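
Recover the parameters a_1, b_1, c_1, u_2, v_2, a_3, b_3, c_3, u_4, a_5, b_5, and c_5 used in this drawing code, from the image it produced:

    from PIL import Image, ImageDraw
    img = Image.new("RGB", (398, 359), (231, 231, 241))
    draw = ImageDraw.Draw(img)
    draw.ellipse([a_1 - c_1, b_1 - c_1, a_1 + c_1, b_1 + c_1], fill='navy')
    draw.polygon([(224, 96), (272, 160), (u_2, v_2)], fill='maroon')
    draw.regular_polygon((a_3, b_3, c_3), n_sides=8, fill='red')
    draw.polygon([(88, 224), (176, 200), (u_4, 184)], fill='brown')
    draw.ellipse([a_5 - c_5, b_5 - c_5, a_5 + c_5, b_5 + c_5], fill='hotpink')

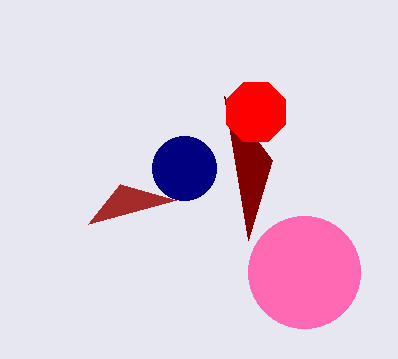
a_1 = 184; b_1 = 168; c_1 = 32; u_2 = 248; v_2 = 240; a_3 = 256; b_3 = 112; c_3 = 32; u_4 = 120; a_5 = 304; b_5 = 272; c_5 = 56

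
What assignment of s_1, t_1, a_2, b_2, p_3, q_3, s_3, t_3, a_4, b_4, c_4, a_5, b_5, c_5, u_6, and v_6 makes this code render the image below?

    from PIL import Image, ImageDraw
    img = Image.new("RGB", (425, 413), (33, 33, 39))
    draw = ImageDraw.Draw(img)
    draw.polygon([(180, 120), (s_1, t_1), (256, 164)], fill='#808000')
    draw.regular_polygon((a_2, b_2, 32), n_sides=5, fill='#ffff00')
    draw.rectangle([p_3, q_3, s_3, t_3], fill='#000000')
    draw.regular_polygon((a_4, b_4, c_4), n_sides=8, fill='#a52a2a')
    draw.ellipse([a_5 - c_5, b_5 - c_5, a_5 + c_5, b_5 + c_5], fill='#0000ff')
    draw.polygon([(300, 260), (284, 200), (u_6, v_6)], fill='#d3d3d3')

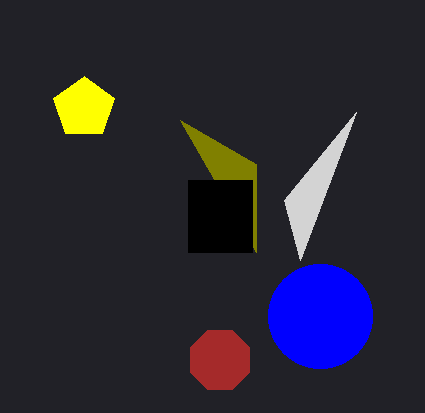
s_1 = 256, t_1 = 252, a_2 = 84, b_2 = 108, p_3 = 188, q_3 = 180, s_3 = 252, t_3 = 252, a_4 = 220, b_4 = 360, c_4 = 32, a_5 = 320, b_5 = 316, c_5 = 52, u_6 = 356, v_6 = 112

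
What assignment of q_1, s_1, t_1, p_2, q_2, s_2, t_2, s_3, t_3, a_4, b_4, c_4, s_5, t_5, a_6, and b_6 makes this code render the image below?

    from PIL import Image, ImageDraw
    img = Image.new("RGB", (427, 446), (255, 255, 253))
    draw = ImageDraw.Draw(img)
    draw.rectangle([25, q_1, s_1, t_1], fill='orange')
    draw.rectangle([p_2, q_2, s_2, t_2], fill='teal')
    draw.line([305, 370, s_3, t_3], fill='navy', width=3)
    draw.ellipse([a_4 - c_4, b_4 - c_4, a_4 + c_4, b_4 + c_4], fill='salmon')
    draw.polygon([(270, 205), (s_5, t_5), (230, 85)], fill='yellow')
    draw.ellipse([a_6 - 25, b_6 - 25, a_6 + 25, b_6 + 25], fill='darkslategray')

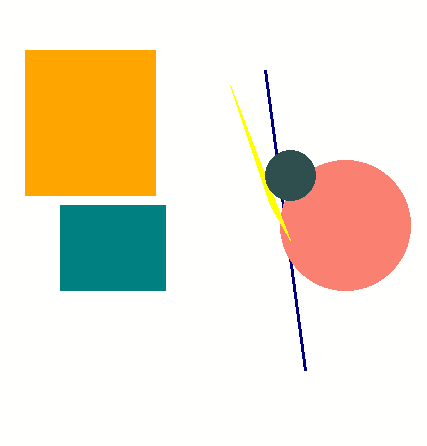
q_1 = 50
s_1 = 155
t_1 = 195
p_2 = 60
q_2 = 205
s_2 = 165
t_2 = 290
s_3 = 265
t_3 = 70
a_4 = 345
b_4 = 225
c_4 = 65
s_5 = 290
t_5 = 240
a_6 = 290
b_6 = 175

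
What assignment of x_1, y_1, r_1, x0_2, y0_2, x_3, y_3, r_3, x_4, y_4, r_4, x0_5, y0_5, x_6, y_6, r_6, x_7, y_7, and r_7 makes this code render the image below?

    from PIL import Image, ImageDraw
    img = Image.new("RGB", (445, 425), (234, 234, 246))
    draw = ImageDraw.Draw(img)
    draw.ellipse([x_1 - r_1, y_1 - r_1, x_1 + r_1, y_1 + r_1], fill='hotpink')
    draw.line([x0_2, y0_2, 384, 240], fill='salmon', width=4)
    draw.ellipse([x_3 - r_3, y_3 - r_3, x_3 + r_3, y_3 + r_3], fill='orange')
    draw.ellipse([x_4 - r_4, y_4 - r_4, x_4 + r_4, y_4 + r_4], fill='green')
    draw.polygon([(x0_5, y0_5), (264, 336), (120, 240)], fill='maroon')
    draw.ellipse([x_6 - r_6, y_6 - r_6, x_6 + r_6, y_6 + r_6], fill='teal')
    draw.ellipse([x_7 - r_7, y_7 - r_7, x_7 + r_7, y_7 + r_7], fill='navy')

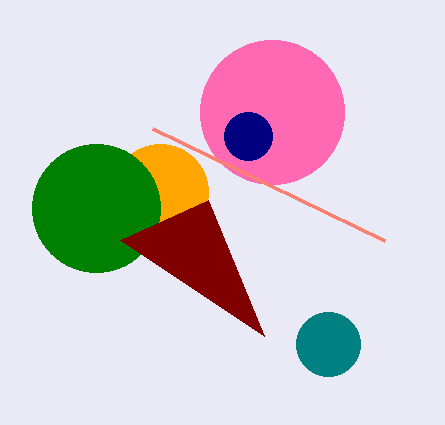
x_1 = 272
y_1 = 112
r_1 = 72
x0_2 = 152
y0_2 = 128
x_3 = 160
y_3 = 192
r_3 = 48
x_4 = 96
y_4 = 208
r_4 = 64
x0_5 = 208
y0_5 = 200
x_6 = 328
y_6 = 344
r_6 = 32
x_7 = 248
y_7 = 136
r_7 = 24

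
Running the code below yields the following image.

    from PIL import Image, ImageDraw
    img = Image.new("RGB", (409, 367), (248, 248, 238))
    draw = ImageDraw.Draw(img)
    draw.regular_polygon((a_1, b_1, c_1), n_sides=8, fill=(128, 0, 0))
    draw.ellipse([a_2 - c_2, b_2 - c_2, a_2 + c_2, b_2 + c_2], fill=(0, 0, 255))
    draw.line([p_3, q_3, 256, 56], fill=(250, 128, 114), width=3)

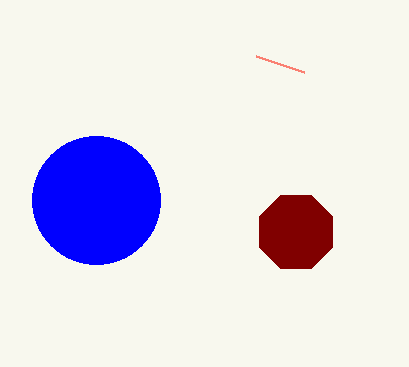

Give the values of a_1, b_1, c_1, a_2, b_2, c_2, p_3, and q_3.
a_1 = 296
b_1 = 232
c_1 = 40
a_2 = 96
b_2 = 200
c_2 = 64
p_3 = 304
q_3 = 72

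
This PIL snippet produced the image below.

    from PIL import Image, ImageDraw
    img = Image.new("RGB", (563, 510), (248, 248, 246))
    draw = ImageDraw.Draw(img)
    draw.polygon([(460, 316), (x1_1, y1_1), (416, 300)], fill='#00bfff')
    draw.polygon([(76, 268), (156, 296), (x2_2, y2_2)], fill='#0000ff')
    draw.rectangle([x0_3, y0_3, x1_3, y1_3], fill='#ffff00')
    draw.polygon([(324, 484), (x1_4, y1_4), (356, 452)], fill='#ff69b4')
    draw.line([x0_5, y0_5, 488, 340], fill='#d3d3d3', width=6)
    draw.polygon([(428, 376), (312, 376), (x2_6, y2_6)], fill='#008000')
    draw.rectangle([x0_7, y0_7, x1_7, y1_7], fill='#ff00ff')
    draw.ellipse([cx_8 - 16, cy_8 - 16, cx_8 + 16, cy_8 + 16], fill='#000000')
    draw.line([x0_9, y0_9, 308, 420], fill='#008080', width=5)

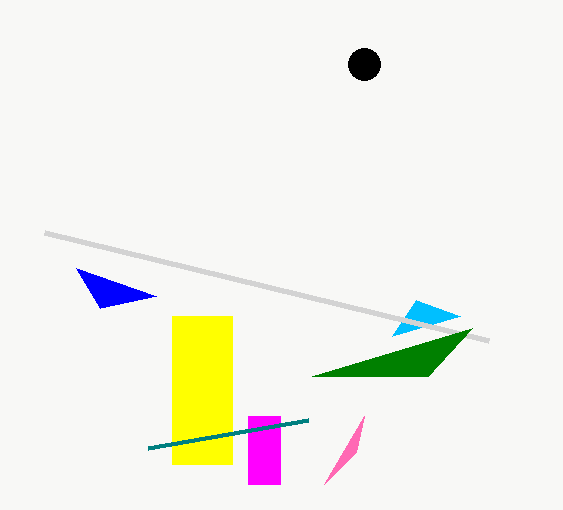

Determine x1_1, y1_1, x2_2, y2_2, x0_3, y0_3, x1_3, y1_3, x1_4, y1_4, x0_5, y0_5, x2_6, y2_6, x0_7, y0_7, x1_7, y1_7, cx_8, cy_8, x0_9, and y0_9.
x1_1 = 392
y1_1 = 336
x2_2 = 100
y2_2 = 308
x0_3 = 172
y0_3 = 316
x1_3 = 232
y1_3 = 464
x1_4 = 364
y1_4 = 416
x0_5 = 44
y0_5 = 232
x2_6 = 472
y2_6 = 328
x0_7 = 248
y0_7 = 416
x1_7 = 280
y1_7 = 484
cx_8 = 364
cy_8 = 64
x0_9 = 148
y0_9 = 448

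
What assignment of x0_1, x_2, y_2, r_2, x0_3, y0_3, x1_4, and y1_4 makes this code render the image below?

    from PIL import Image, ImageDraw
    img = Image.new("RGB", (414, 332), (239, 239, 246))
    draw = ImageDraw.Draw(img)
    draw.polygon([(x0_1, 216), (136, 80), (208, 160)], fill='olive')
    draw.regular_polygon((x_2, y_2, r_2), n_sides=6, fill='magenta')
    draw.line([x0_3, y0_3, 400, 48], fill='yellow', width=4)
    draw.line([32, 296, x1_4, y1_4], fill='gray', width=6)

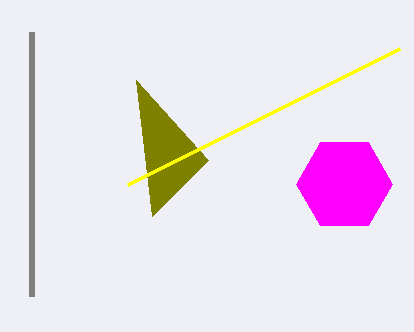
x0_1 = 152, x_2 = 344, y_2 = 184, r_2 = 48, x0_3 = 128, y0_3 = 184, x1_4 = 32, y1_4 = 32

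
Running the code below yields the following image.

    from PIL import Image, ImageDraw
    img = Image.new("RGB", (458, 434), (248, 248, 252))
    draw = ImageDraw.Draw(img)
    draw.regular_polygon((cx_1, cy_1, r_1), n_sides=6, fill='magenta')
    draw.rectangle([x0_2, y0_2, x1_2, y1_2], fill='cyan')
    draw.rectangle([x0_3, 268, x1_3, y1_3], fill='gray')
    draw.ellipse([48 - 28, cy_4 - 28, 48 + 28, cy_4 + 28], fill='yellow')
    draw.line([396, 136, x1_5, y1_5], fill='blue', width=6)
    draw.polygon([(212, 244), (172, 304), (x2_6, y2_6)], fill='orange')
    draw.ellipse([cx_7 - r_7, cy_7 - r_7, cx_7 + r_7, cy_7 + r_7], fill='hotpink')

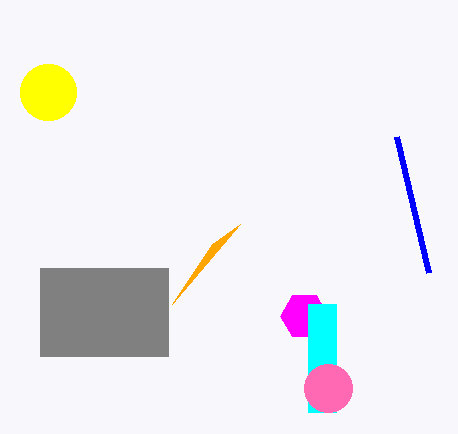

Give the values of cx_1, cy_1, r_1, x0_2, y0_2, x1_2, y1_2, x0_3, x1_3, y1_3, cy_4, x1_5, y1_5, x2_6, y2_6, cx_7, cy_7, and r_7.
cx_1 = 304
cy_1 = 316
r_1 = 24
x0_2 = 308
y0_2 = 304
x1_2 = 336
y1_2 = 412
x0_3 = 40
x1_3 = 168
y1_3 = 356
cy_4 = 92
x1_5 = 428
y1_5 = 272
x2_6 = 240
y2_6 = 224
cx_7 = 328
cy_7 = 388
r_7 = 24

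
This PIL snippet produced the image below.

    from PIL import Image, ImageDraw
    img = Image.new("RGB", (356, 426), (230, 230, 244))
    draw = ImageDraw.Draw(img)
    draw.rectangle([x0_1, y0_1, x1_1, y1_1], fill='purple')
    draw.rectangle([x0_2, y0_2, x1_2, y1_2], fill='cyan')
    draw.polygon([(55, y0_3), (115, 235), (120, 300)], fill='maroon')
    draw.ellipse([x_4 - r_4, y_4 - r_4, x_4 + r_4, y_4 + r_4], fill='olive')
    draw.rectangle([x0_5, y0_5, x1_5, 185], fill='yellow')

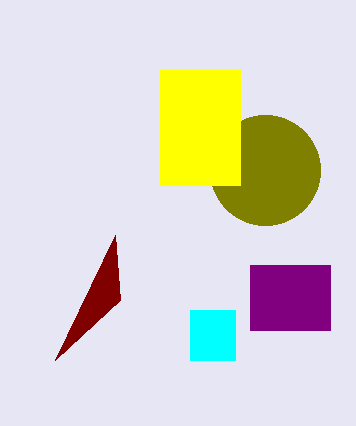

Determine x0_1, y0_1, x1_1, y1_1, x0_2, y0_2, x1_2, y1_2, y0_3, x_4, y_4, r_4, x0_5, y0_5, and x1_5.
x0_1 = 250; y0_1 = 265; x1_1 = 330; y1_1 = 330; x0_2 = 190; y0_2 = 310; x1_2 = 235; y1_2 = 360; y0_3 = 360; x_4 = 265; y_4 = 170; r_4 = 55; x0_5 = 160; y0_5 = 70; x1_5 = 240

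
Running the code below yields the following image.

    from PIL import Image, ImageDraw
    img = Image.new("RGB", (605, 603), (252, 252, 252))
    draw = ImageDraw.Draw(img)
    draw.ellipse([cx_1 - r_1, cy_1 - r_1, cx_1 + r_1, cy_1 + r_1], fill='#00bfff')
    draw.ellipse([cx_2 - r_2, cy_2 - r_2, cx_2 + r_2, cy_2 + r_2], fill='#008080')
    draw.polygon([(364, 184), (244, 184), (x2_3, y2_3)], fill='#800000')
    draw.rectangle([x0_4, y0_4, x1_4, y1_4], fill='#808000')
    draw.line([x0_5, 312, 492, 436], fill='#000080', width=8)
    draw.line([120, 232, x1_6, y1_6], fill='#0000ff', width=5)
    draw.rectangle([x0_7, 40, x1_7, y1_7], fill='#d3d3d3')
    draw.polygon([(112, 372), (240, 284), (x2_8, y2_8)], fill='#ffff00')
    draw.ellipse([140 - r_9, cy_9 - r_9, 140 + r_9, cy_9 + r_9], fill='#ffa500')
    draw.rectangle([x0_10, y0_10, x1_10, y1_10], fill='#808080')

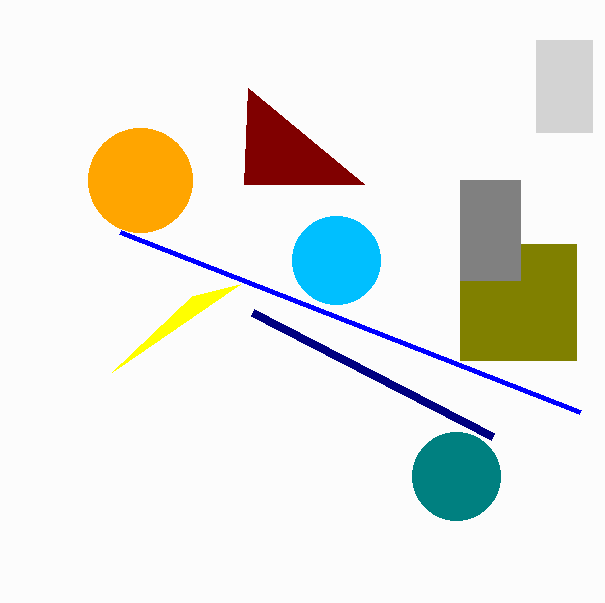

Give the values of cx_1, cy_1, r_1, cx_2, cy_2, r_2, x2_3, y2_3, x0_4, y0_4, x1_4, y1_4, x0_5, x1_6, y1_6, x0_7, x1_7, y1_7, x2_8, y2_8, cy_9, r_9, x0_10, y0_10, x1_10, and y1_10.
cx_1 = 336; cy_1 = 260; r_1 = 44; cx_2 = 456; cy_2 = 476; r_2 = 44; x2_3 = 248; y2_3 = 88; x0_4 = 460; y0_4 = 244; x1_4 = 576; y1_4 = 360; x0_5 = 252; x1_6 = 580; y1_6 = 412; x0_7 = 536; x1_7 = 592; y1_7 = 132; x2_8 = 192; y2_8 = 296; cy_9 = 180; r_9 = 52; x0_10 = 460; y0_10 = 180; x1_10 = 520; y1_10 = 280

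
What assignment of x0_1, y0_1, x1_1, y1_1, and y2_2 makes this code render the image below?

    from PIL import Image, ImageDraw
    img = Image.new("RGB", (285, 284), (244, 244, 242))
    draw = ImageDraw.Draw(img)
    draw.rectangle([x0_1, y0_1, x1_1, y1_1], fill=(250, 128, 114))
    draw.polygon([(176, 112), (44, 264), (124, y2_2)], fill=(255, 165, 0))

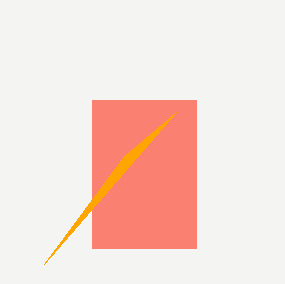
x0_1 = 92; y0_1 = 100; x1_1 = 196; y1_1 = 248; y2_2 = 156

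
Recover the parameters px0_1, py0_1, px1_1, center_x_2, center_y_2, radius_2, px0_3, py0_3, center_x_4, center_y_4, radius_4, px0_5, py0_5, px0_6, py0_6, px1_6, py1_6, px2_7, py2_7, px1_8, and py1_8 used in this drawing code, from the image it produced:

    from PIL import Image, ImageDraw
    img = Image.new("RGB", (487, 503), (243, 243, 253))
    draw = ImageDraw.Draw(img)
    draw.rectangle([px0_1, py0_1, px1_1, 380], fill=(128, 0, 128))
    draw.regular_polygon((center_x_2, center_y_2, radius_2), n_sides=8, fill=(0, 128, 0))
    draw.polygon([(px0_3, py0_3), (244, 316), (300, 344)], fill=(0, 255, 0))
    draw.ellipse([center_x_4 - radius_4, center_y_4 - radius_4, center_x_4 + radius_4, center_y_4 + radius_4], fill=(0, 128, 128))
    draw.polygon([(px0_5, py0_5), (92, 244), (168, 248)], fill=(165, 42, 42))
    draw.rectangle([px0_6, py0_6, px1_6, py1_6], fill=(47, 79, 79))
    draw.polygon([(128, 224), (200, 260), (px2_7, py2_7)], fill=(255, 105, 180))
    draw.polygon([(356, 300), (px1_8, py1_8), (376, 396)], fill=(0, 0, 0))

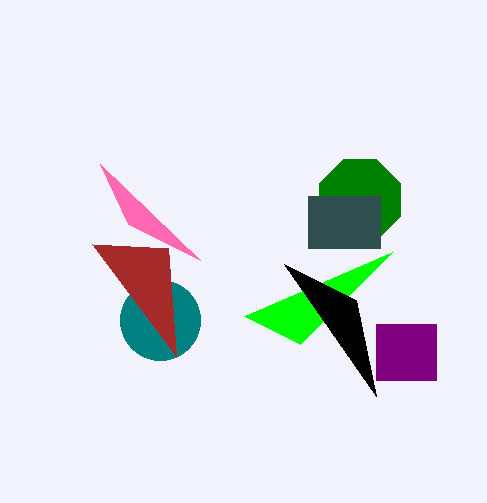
px0_1 = 376
py0_1 = 324
px1_1 = 436
center_x_2 = 360
center_y_2 = 200
radius_2 = 44
px0_3 = 392
py0_3 = 252
center_x_4 = 160
center_y_4 = 320
radius_4 = 40
px0_5 = 176
py0_5 = 356
px0_6 = 308
py0_6 = 196
px1_6 = 380
py1_6 = 248
px2_7 = 100
py2_7 = 164
px1_8 = 284
py1_8 = 264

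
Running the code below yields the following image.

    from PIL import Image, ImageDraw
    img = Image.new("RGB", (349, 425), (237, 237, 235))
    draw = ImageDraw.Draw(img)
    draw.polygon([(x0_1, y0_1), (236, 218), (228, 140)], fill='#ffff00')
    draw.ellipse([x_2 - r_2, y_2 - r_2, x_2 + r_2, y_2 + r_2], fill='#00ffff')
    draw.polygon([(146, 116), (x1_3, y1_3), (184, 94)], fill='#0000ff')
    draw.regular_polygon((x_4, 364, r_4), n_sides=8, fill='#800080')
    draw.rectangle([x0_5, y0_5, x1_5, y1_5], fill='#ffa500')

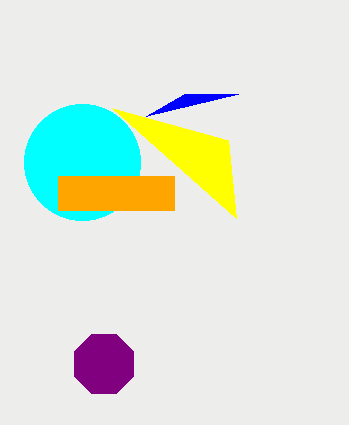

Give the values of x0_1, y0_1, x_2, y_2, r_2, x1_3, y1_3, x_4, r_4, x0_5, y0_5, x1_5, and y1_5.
x0_1 = 112; y0_1 = 108; x_2 = 82; y_2 = 162; r_2 = 58; x1_3 = 238; y1_3 = 94; x_4 = 104; r_4 = 32; x0_5 = 58; y0_5 = 176; x1_5 = 174; y1_5 = 210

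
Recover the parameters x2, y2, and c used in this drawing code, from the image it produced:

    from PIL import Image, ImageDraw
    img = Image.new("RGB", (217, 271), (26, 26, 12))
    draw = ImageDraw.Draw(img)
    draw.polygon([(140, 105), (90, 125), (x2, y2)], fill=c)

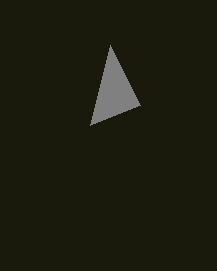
x2 = 110, y2 = 45, c = 'gray'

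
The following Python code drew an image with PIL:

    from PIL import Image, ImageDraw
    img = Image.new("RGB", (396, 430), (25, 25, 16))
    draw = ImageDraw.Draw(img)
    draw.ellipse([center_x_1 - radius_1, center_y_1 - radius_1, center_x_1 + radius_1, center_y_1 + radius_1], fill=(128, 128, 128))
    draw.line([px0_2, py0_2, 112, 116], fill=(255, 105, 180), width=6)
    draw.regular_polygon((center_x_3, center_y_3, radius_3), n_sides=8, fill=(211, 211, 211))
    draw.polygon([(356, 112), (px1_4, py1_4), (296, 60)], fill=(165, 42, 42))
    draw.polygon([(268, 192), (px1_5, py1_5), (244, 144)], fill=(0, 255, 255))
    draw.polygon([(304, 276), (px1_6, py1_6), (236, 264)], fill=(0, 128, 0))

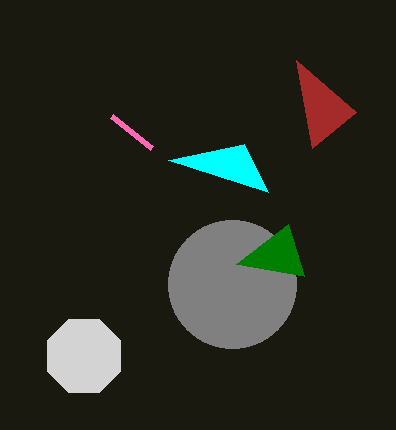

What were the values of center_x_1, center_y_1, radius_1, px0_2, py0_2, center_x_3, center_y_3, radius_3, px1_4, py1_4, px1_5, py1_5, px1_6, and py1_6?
center_x_1 = 232, center_y_1 = 284, radius_1 = 64, px0_2 = 152, py0_2 = 148, center_x_3 = 84, center_y_3 = 356, radius_3 = 40, px1_4 = 312, py1_4 = 148, px1_5 = 168, py1_5 = 160, px1_6 = 288, py1_6 = 224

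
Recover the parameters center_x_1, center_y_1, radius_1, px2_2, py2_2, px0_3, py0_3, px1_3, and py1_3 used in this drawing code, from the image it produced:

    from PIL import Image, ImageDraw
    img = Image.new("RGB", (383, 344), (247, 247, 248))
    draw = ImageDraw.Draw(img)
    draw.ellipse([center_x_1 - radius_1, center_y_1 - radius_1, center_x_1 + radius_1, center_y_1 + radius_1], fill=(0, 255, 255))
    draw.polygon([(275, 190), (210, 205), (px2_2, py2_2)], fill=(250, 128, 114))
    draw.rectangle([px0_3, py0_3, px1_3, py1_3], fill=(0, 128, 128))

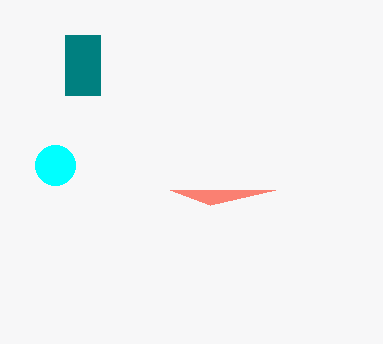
center_x_1 = 55, center_y_1 = 165, radius_1 = 20, px2_2 = 170, py2_2 = 190, px0_3 = 65, py0_3 = 35, px1_3 = 100, py1_3 = 95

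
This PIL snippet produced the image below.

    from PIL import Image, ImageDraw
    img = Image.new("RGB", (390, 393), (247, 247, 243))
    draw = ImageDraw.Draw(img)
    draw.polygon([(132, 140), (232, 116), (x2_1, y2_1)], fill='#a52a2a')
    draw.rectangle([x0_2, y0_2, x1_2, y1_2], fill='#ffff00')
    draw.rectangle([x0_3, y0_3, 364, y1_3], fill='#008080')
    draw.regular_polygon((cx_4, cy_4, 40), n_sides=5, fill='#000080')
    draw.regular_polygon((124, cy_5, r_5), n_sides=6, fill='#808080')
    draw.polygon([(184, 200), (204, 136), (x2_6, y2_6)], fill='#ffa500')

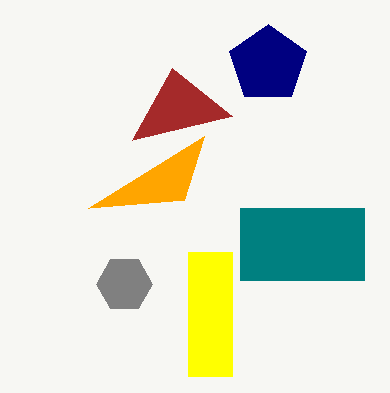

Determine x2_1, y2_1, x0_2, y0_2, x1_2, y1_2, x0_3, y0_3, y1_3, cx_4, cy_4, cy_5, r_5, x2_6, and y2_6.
x2_1 = 172; y2_1 = 68; x0_2 = 188; y0_2 = 252; x1_2 = 232; y1_2 = 376; x0_3 = 240; y0_3 = 208; y1_3 = 280; cx_4 = 268; cy_4 = 64; cy_5 = 284; r_5 = 28; x2_6 = 88; y2_6 = 208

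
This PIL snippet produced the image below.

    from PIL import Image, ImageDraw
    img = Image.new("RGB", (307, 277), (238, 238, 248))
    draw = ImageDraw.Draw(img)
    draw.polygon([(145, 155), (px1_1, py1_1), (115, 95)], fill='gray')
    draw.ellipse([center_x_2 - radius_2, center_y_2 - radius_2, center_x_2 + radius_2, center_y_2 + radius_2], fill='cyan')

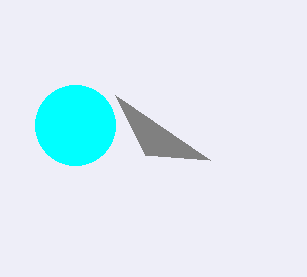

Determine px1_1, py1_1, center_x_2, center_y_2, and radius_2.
px1_1 = 210; py1_1 = 160; center_x_2 = 75; center_y_2 = 125; radius_2 = 40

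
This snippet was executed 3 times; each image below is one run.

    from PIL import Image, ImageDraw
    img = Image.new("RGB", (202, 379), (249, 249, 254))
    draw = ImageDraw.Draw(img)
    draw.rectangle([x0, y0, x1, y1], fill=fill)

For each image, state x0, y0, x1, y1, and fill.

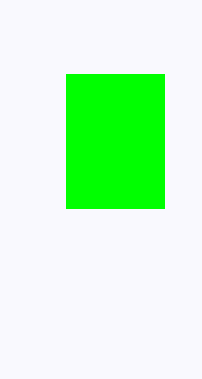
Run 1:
x0 = 66; y0 = 74; x1 = 164; y1 = 208; fill = 'lime'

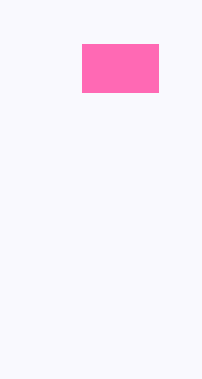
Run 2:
x0 = 82; y0 = 44; x1 = 158; y1 = 92; fill = 'hotpink'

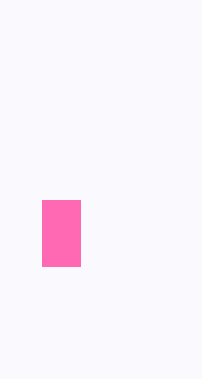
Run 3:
x0 = 42, y0 = 200, x1 = 80, y1 = 266, fill = 'hotpink'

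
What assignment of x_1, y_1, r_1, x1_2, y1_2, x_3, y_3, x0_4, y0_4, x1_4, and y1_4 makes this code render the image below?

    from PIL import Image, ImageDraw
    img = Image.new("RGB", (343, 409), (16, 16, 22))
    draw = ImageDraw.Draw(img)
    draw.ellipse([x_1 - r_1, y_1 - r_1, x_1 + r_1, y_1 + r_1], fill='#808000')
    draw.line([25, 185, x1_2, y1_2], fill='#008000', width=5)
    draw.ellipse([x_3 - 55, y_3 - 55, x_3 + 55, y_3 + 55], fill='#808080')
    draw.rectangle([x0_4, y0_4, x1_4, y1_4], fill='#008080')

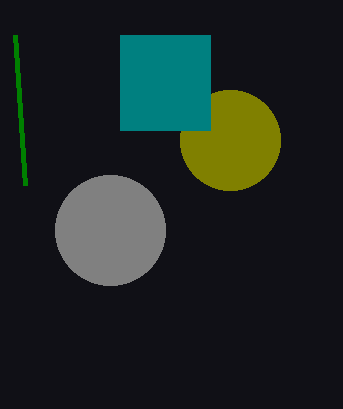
x_1 = 230, y_1 = 140, r_1 = 50, x1_2 = 15, y1_2 = 35, x_3 = 110, y_3 = 230, x0_4 = 120, y0_4 = 35, x1_4 = 210, y1_4 = 130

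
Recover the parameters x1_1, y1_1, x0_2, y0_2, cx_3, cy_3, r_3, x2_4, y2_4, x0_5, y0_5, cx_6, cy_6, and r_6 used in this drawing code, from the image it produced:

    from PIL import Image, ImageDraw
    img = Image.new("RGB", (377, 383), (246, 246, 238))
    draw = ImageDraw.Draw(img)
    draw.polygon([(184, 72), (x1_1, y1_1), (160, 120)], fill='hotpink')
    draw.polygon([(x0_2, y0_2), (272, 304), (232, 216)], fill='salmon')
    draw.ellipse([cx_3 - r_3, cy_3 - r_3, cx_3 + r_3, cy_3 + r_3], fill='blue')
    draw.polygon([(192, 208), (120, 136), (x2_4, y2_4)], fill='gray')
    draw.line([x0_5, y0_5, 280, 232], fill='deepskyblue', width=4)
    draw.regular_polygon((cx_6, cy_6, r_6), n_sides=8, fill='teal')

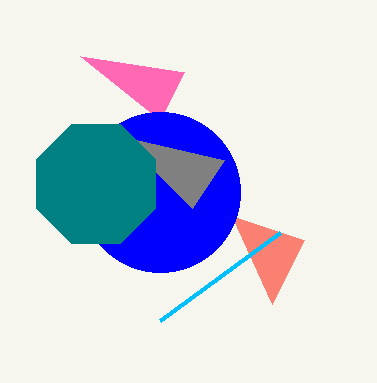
x1_1 = 80, y1_1 = 56, x0_2 = 304, y0_2 = 240, cx_3 = 160, cy_3 = 192, r_3 = 80, x2_4 = 224, y2_4 = 160, x0_5 = 160, y0_5 = 320, cx_6 = 96, cy_6 = 184, r_6 = 64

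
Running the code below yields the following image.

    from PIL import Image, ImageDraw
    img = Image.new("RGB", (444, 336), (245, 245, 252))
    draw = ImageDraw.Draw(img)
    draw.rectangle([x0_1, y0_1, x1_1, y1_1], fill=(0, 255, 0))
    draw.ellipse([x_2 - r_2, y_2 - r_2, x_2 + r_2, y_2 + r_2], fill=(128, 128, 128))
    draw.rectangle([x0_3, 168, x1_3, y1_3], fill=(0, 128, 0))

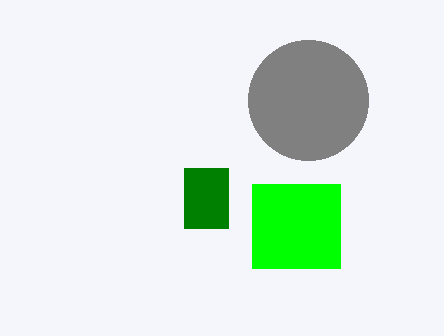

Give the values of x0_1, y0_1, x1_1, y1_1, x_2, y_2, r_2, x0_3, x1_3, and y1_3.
x0_1 = 252
y0_1 = 184
x1_1 = 340
y1_1 = 268
x_2 = 308
y_2 = 100
r_2 = 60
x0_3 = 184
x1_3 = 228
y1_3 = 228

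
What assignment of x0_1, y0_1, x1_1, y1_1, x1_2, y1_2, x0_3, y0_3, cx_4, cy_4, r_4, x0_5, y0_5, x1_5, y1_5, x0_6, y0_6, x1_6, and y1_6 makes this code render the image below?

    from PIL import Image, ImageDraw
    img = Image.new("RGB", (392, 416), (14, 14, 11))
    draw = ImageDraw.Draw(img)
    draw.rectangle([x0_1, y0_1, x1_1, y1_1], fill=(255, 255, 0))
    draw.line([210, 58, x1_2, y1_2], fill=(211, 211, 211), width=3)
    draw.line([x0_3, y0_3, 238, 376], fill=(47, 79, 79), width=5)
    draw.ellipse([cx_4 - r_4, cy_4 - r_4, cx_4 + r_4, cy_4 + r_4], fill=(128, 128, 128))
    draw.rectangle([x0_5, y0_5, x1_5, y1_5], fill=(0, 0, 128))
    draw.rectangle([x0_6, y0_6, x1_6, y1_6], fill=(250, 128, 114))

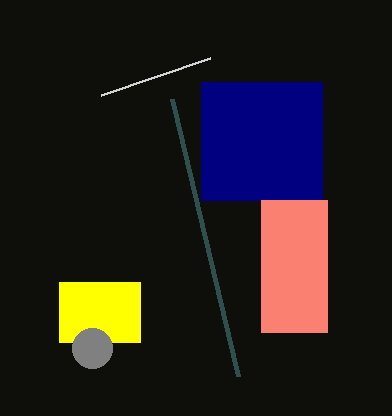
x0_1 = 59; y0_1 = 282; x1_1 = 140; y1_1 = 342; x1_2 = 101; y1_2 = 95; x0_3 = 172; y0_3 = 99; cx_4 = 92; cy_4 = 348; r_4 = 20; x0_5 = 201; y0_5 = 82; x1_5 = 322; y1_5 = 200; x0_6 = 261; y0_6 = 200; x1_6 = 327; y1_6 = 332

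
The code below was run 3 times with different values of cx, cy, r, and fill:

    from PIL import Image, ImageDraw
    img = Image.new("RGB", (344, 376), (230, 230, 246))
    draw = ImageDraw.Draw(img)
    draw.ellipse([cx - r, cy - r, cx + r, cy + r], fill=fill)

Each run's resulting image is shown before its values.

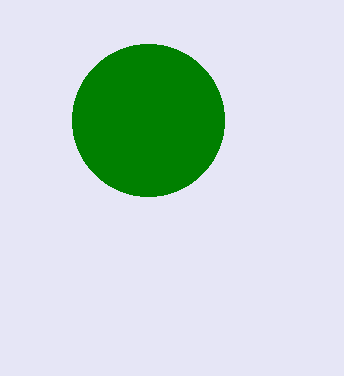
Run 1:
cx = 148
cy = 120
r = 76
fill = 'green'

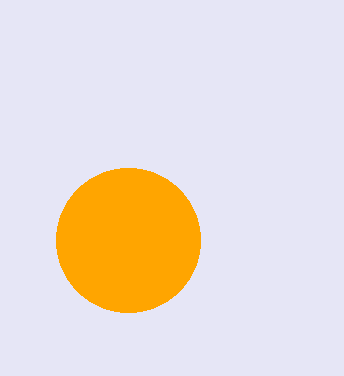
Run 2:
cx = 128; cy = 240; r = 72; fill = 'orange'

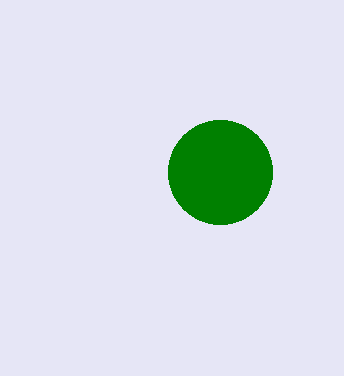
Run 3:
cx = 220
cy = 172
r = 52
fill = 'green'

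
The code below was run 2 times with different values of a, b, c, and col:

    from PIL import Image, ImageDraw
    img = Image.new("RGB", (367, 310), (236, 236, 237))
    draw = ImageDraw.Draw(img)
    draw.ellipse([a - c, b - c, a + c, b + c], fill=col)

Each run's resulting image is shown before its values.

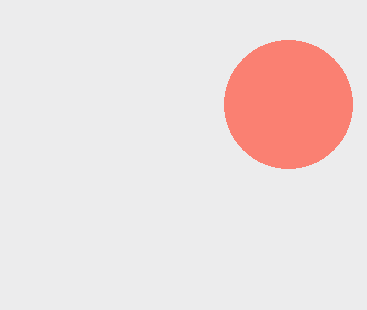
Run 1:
a = 288; b = 104; c = 64; col = 'salmon'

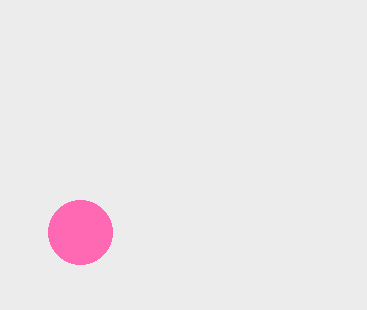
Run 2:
a = 80, b = 232, c = 32, col = 'hotpink'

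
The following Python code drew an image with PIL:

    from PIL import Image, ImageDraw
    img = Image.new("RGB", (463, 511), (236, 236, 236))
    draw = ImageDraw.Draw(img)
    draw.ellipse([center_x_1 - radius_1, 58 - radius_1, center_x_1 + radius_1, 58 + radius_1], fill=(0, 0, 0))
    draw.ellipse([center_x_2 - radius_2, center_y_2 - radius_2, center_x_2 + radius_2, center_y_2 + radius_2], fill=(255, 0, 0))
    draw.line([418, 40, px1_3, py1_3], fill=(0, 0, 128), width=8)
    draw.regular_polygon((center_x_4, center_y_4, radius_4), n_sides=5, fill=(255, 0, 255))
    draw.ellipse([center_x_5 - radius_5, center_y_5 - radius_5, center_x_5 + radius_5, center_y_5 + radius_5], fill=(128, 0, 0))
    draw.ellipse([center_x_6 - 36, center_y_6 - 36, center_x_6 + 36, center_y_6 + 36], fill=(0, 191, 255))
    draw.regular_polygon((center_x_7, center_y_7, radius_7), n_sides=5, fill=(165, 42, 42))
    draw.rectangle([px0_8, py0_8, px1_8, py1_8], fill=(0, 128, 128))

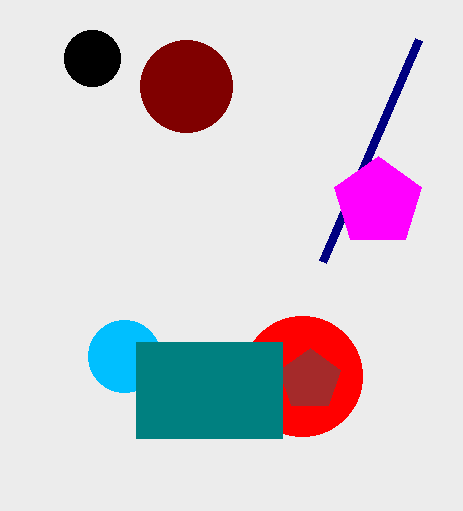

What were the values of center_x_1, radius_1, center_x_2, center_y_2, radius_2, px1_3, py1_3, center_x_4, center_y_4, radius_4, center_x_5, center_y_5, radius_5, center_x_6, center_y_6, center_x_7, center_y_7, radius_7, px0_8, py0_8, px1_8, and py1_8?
center_x_1 = 92, radius_1 = 28, center_x_2 = 302, center_y_2 = 376, radius_2 = 60, px1_3 = 322, py1_3 = 262, center_x_4 = 378, center_y_4 = 202, radius_4 = 46, center_x_5 = 186, center_y_5 = 86, radius_5 = 46, center_x_6 = 124, center_y_6 = 356, center_x_7 = 310, center_y_7 = 380, radius_7 = 32, px0_8 = 136, py0_8 = 342, px1_8 = 282, py1_8 = 438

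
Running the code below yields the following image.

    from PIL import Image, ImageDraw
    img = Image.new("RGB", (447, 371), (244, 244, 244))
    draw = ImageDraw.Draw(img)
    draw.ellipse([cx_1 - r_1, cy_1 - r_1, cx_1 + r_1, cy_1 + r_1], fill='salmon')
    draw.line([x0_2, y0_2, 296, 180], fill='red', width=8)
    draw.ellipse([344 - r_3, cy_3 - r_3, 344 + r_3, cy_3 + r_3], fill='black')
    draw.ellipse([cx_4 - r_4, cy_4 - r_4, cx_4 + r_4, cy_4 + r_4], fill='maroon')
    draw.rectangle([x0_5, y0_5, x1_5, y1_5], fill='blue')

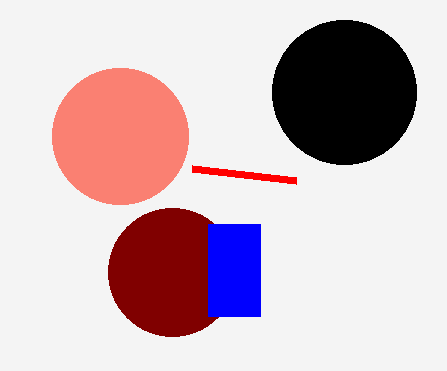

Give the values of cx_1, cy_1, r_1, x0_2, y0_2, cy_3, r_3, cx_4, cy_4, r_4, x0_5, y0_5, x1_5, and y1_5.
cx_1 = 120
cy_1 = 136
r_1 = 68
x0_2 = 192
y0_2 = 168
cy_3 = 92
r_3 = 72
cx_4 = 172
cy_4 = 272
r_4 = 64
x0_5 = 208
y0_5 = 224
x1_5 = 260
y1_5 = 316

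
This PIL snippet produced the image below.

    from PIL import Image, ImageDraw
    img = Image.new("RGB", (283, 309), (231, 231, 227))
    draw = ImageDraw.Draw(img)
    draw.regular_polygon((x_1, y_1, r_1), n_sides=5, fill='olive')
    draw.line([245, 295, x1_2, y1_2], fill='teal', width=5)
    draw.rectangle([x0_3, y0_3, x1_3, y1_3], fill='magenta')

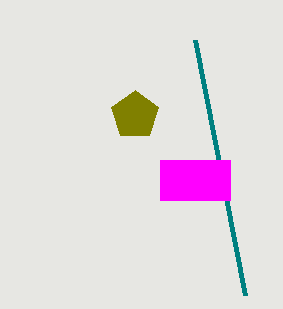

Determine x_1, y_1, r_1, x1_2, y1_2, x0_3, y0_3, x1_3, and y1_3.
x_1 = 135, y_1 = 115, r_1 = 25, x1_2 = 195, y1_2 = 40, x0_3 = 160, y0_3 = 160, x1_3 = 230, y1_3 = 200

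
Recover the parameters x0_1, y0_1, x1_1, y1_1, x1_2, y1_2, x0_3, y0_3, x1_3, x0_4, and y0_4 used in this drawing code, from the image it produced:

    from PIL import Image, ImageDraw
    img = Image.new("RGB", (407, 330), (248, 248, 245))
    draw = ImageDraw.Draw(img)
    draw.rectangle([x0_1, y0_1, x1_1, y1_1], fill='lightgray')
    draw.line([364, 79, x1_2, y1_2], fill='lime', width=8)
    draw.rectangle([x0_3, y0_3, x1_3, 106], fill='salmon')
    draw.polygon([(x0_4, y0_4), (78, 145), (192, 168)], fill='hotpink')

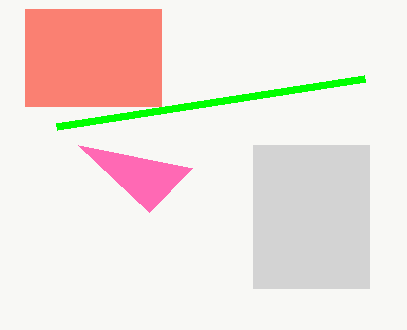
x0_1 = 253
y0_1 = 145
x1_1 = 369
y1_1 = 288
x1_2 = 56
y1_2 = 127
x0_3 = 25
y0_3 = 9
x1_3 = 161
x0_4 = 149
y0_4 = 212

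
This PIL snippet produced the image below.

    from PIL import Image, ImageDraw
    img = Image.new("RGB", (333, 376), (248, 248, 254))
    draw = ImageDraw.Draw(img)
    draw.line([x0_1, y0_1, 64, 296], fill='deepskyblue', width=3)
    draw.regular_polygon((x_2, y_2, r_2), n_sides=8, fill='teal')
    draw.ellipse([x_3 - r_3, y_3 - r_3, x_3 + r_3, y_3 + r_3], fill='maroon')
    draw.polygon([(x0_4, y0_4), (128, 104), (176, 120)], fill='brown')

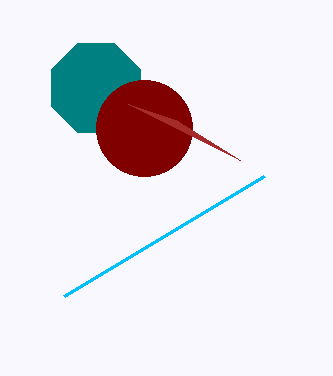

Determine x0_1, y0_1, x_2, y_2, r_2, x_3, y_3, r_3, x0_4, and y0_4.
x0_1 = 264; y0_1 = 176; x_2 = 96; y_2 = 88; r_2 = 48; x_3 = 144; y_3 = 128; r_3 = 48; x0_4 = 240; y0_4 = 160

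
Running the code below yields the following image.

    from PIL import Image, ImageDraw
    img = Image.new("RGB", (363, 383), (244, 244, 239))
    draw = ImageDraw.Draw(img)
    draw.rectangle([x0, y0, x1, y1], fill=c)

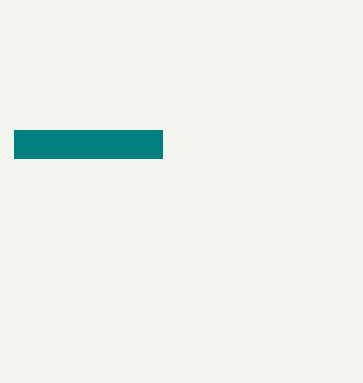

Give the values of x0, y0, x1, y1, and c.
x0 = 14, y0 = 130, x1 = 162, y1 = 158, c = 'teal'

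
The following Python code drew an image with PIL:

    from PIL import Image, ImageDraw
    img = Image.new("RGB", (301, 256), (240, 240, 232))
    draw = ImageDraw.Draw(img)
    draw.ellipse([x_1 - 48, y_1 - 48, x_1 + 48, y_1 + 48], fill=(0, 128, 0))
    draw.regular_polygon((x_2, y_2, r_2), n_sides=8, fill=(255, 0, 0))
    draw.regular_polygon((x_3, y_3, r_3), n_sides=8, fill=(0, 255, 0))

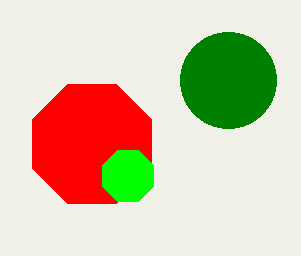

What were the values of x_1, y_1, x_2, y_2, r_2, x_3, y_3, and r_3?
x_1 = 228, y_1 = 80, x_2 = 92, y_2 = 144, r_2 = 64, x_3 = 128, y_3 = 176, r_3 = 28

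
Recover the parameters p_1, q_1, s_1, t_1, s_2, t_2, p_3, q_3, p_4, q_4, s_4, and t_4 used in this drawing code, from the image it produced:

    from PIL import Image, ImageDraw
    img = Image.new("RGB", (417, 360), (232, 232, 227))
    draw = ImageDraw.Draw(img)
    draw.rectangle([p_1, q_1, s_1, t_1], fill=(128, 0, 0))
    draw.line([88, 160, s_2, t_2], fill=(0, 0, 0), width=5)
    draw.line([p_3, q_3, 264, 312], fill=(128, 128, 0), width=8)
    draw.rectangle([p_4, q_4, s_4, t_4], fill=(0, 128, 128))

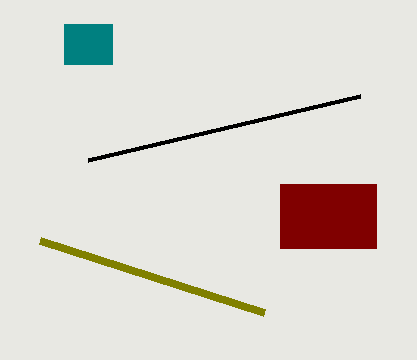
p_1 = 280
q_1 = 184
s_1 = 376
t_1 = 248
s_2 = 360
t_2 = 96
p_3 = 40
q_3 = 240
p_4 = 64
q_4 = 24
s_4 = 112
t_4 = 64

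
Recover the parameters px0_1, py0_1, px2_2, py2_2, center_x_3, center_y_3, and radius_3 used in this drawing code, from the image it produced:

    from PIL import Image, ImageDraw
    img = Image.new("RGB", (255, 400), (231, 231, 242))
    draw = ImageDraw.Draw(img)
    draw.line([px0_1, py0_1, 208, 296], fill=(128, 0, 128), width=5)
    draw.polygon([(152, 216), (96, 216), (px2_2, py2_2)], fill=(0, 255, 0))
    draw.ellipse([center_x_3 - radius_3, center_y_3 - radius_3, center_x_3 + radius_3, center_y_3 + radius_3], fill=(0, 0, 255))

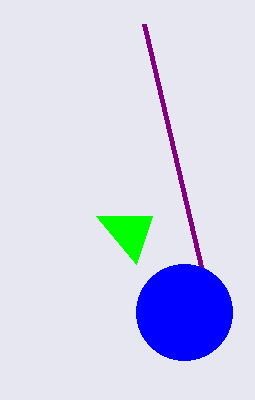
px0_1 = 144, py0_1 = 24, px2_2 = 136, py2_2 = 264, center_x_3 = 184, center_y_3 = 312, radius_3 = 48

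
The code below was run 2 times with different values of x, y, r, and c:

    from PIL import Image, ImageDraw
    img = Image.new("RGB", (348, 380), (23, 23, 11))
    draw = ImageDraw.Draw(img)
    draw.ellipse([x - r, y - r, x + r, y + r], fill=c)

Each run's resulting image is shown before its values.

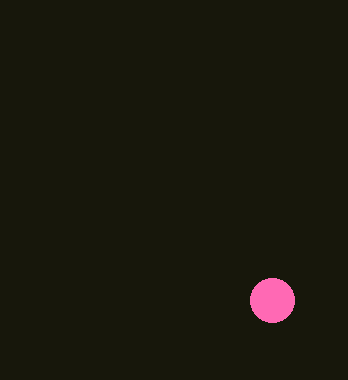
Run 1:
x = 272, y = 300, r = 22, c = 'hotpink'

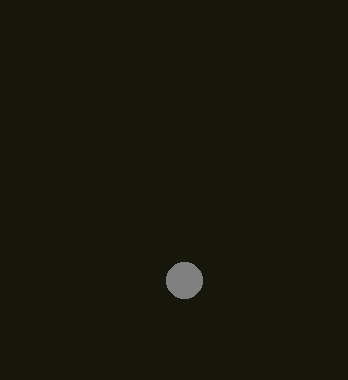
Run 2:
x = 184; y = 280; r = 18; c = 'gray'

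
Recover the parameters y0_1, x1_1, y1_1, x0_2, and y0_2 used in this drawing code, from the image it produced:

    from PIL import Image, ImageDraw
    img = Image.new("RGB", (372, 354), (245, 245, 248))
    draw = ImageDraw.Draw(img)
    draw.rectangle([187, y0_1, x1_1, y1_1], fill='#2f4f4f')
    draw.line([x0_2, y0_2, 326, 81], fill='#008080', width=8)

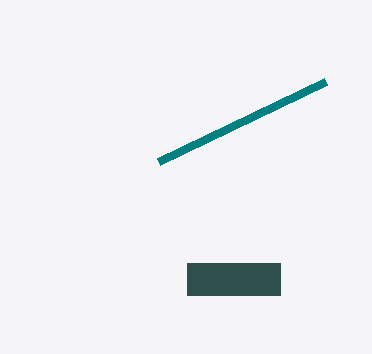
y0_1 = 263; x1_1 = 280; y1_1 = 295; x0_2 = 159; y0_2 = 161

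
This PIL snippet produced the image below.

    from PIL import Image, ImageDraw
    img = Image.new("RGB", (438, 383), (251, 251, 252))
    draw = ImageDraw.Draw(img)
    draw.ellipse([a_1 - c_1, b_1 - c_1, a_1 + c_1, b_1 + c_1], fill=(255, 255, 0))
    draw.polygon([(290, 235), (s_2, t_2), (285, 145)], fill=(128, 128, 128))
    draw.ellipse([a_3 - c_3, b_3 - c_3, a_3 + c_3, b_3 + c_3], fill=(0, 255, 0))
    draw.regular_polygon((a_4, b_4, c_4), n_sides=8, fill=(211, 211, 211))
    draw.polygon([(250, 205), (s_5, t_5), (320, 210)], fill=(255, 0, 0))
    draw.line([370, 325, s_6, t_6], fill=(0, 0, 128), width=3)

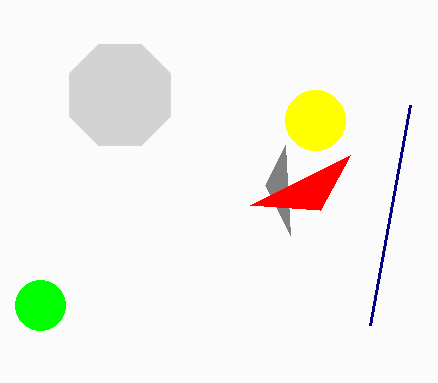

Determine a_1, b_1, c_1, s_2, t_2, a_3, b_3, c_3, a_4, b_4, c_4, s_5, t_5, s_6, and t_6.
a_1 = 315
b_1 = 120
c_1 = 30
s_2 = 265
t_2 = 185
a_3 = 40
b_3 = 305
c_3 = 25
a_4 = 120
b_4 = 95
c_4 = 55
s_5 = 350
t_5 = 155
s_6 = 410
t_6 = 105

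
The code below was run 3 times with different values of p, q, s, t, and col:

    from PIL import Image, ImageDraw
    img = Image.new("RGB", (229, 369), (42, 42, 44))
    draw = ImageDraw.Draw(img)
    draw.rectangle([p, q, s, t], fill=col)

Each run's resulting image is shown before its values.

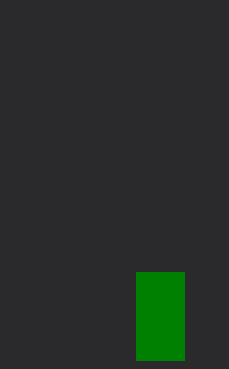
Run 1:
p = 136; q = 272; s = 184; t = 360; col = 'green'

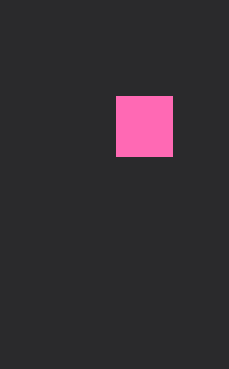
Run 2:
p = 116; q = 96; s = 172; t = 156; col = 'hotpink'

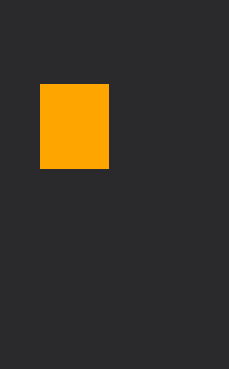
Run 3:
p = 40
q = 84
s = 108
t = 168
col = 'orange'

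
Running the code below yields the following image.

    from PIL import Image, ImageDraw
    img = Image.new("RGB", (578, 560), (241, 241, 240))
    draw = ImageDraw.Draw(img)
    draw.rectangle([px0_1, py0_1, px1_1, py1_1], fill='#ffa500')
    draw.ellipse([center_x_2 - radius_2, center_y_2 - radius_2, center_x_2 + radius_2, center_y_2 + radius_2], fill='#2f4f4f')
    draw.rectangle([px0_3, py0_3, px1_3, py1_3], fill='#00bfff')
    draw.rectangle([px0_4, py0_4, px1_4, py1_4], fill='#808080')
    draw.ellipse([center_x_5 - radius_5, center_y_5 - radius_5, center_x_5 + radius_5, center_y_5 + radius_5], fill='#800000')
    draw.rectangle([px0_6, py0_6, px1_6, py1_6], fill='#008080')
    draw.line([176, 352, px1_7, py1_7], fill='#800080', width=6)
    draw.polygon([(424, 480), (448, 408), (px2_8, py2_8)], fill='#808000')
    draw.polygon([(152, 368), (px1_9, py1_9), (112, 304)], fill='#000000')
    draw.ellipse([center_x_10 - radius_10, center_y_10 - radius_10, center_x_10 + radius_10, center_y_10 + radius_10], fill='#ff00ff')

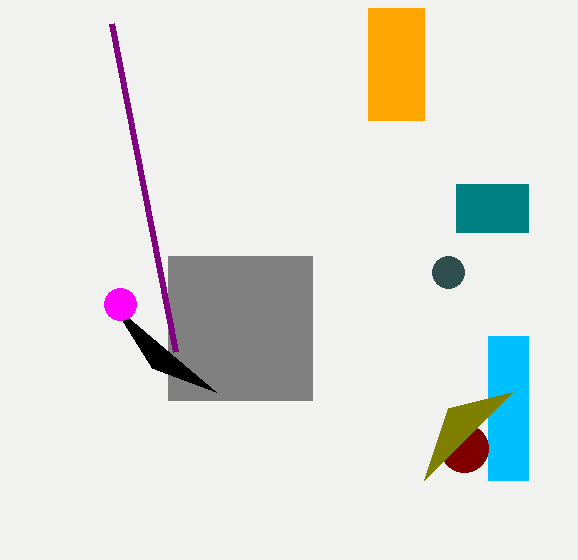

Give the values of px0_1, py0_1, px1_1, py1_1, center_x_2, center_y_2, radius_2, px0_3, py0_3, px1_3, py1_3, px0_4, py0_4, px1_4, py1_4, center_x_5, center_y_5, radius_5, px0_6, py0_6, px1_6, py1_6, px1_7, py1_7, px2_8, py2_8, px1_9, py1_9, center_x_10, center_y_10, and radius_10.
px0_1 = 368
py0_1 = 8
px1_1 = 424
py1_1 = 120
center_x_2 = 448
center_y_2 = 272
radius_2 = 16
px0_3 = 488
py0_3 = 336
px1_3 = 528
py1_3 = 480
px0_4 = 168
py0_4 = 256
px1_4 = 312
py1_4 = 400
center_x_5 = 464
center_y_5 = 448
radius_5 = 24
px0_6 = 456
py0_6 = 184
px1_6 = 528
py1_6 = 232
px1_7 = 112
py1_7 = 24
px2_8 = 512
py2_8 = 392
px1_9 = 216
py1_9 = 392
center_x_10 = 120
center_y_10 = 304
radius_10 = 16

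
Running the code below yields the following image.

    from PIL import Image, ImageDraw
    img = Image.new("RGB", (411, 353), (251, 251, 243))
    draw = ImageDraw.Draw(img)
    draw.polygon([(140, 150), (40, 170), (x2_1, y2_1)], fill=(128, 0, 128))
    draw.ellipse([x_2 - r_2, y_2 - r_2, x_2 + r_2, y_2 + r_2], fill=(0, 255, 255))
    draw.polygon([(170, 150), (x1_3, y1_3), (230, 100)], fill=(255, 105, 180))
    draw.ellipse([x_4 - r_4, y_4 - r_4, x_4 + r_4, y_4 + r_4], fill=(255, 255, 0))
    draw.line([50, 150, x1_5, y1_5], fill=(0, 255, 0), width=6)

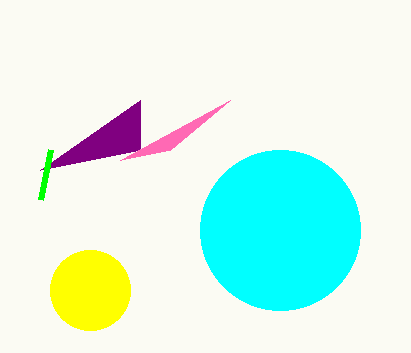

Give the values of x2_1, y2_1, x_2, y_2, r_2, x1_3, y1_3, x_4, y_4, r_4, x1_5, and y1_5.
x2_1 = 140
y2_1 = 100
x_2 = 280
y_2 = 230
r_2 = 80
x1_3 = 120
y1_3 = 160
x_4 = 90
y_4 = 290
r_4 = 40
x1_5 = 40
y1_5 = 200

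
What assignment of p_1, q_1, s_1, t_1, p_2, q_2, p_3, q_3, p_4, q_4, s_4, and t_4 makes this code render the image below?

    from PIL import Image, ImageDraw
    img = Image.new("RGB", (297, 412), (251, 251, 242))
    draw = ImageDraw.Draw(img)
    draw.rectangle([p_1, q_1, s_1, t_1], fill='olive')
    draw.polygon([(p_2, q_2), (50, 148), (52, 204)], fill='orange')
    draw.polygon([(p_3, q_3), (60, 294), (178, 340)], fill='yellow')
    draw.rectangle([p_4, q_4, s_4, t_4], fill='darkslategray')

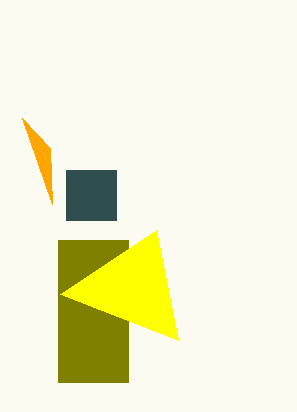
p_1 = 58, q_1 = 240, s_1 = 128, t_1 = 382, p_2 = 22, q_2 = 118, p_3 = 156, q_3 = 230, p_4 = 66, q_4 = 170, s_4 = 116, t_4 = 220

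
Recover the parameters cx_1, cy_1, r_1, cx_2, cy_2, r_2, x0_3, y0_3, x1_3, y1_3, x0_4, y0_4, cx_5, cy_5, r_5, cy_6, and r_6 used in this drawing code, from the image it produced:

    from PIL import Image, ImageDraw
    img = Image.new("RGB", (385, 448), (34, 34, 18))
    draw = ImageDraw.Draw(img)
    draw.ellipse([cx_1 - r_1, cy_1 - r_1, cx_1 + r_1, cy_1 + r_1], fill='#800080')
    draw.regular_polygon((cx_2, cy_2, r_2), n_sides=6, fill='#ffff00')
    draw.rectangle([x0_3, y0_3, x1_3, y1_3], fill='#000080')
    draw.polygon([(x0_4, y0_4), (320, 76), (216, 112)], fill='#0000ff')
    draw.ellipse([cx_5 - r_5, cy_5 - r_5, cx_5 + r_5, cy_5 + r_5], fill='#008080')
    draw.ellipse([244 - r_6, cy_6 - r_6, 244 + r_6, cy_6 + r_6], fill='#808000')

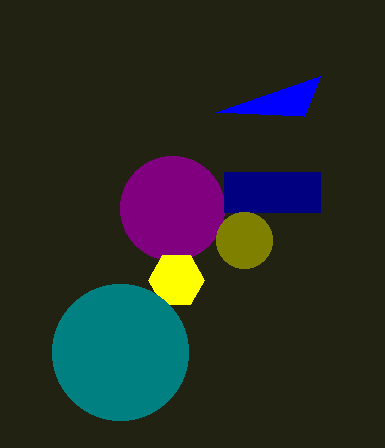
cx_1 = 172
cy_1 = 208
r_1 = 52
cx_2 = 176
cy_2 = 280
r_2 = 28
x0_3 = 224
y0_3 = 172
x1_3 = 320
y1_3 = 212
x0_4 = 304
y0_4 = 116
cx_5 = 120
cy_5 = 352
r_5 = 68
cy_6 = 240
r_6 = 28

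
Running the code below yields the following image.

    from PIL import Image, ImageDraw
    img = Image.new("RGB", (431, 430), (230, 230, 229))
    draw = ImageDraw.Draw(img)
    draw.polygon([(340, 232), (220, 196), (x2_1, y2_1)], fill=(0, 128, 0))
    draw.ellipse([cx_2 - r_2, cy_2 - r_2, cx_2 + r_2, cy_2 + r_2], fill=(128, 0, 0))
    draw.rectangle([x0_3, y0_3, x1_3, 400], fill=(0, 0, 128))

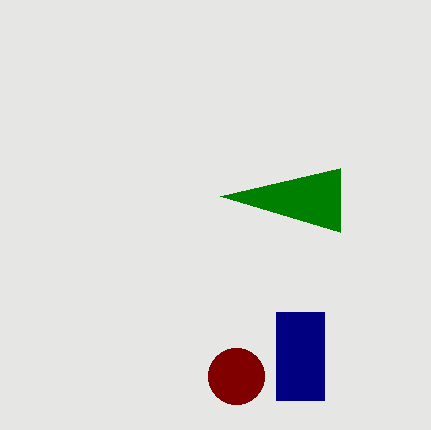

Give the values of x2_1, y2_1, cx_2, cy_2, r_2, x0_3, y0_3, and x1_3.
x2_1 = 340
y2_1 = 168
cx_2 = 236
cy_2 = 376
r_2 = 28
x0_3 = 276
y0_3 = 312
x1_3 = 324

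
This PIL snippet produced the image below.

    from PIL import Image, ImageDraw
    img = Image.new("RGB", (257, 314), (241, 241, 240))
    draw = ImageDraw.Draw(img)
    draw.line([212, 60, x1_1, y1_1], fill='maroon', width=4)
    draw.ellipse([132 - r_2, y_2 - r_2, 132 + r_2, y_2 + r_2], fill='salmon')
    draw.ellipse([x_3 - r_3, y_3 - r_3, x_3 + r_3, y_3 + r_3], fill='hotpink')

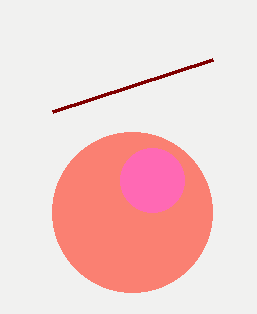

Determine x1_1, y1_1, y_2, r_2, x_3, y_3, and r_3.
x1_1 = 52, y1_1 = 112, y_2 = 212, r_2 = 80, x_3 = 152, y_3 = 180, r_3 = 32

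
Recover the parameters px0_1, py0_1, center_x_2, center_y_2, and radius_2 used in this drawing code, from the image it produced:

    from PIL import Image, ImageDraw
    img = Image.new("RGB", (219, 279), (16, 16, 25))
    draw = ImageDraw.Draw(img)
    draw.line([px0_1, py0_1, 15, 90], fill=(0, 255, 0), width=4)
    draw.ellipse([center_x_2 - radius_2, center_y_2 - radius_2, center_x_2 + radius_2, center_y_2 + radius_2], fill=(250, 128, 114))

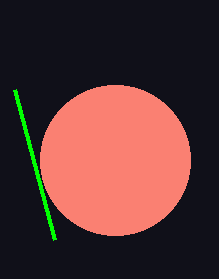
px0_1 = 55; py0_1 = 240; center_x_2 = 115; center_y_2 = 160; radius_2 = 75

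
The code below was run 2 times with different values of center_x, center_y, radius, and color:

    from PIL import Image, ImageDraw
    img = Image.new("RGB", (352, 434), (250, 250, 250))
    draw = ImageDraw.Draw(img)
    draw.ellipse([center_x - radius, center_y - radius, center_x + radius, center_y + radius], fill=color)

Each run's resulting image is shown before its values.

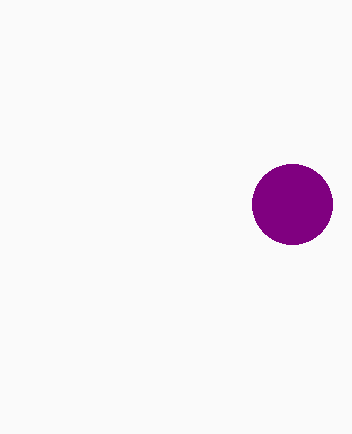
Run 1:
center_x = 292; center_y = 204; radius = 40; color = 'purple'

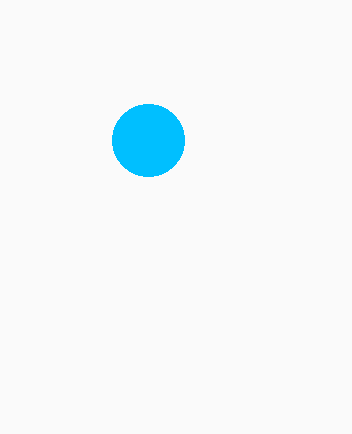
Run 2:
center_x = 148
center_y = 140
radius = 36
color = 'deepskyblue'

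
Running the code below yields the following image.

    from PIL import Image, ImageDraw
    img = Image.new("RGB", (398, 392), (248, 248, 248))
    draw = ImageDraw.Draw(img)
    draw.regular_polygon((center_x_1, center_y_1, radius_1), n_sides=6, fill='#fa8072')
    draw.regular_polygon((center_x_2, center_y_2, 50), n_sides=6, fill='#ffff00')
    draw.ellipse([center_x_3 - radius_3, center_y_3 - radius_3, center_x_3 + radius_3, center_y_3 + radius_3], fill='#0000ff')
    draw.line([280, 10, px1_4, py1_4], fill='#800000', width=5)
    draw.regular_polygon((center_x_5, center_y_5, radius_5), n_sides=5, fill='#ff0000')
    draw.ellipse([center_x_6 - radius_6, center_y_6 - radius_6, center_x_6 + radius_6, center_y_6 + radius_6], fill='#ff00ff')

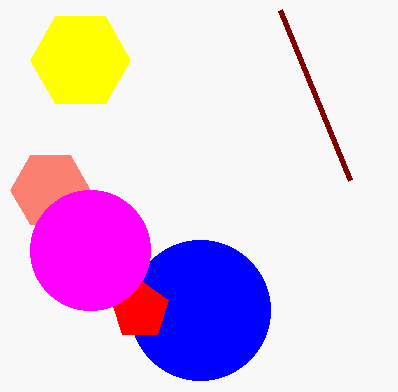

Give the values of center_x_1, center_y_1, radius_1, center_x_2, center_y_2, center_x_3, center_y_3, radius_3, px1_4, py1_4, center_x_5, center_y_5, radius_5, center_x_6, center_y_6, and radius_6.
center_x_1 = 50, center_y_1 = 190, radius_1 = 40, center_x_2 = 80, center_y_2 = 60, center_x_3 = 200, center_y_3 = 310, radius_3 = 70, px1_4 = 350, py1_4 = 180, center_x_5 = 140, center_y_5 = 310, radius_5 = 30, center_x_6 = 90, center_y_6 = 250, radius_6 = 60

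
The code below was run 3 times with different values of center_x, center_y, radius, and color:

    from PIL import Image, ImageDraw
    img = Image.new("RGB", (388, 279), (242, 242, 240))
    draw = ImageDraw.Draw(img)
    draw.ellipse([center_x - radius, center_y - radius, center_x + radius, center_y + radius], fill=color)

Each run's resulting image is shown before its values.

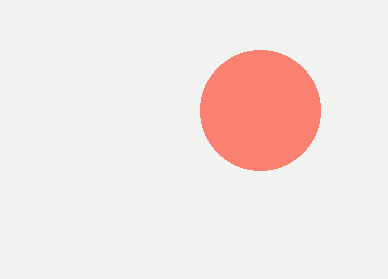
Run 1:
center_x = 260
center_y = 110
radius = 60
color = 'salmon'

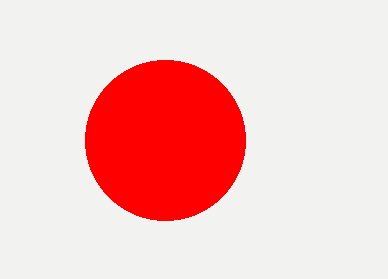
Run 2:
center_x = 165
center_y = 140
radius = 80
color = 'red'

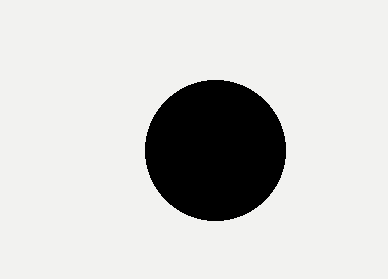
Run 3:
center_x = 215; center_y = 150; radius = 70; color = 'black'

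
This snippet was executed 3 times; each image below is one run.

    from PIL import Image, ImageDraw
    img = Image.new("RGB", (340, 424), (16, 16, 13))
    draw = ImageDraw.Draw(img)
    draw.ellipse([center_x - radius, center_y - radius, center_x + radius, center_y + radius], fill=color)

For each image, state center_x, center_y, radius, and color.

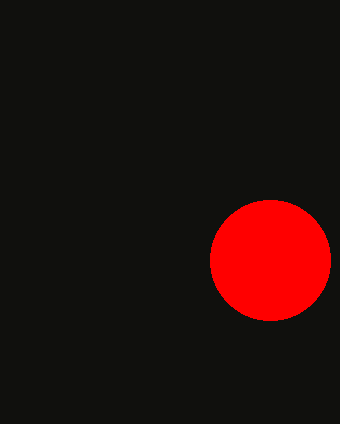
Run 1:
center_x = 270
center_y = 260
radius = 60
color = 'red'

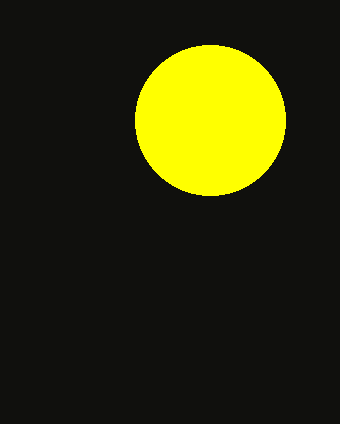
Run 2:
center_x = 210; center_y = 120; radius = 75; color = 'yellow'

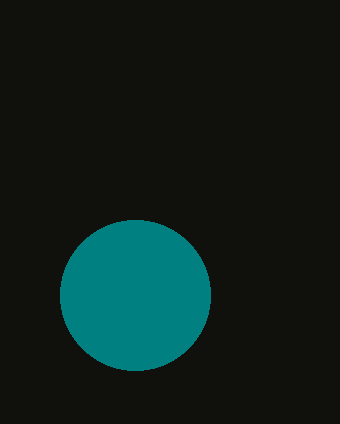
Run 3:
center_x = 135; center_y = 295; radius = 75; color = 'teal'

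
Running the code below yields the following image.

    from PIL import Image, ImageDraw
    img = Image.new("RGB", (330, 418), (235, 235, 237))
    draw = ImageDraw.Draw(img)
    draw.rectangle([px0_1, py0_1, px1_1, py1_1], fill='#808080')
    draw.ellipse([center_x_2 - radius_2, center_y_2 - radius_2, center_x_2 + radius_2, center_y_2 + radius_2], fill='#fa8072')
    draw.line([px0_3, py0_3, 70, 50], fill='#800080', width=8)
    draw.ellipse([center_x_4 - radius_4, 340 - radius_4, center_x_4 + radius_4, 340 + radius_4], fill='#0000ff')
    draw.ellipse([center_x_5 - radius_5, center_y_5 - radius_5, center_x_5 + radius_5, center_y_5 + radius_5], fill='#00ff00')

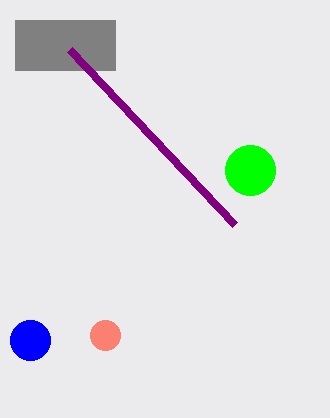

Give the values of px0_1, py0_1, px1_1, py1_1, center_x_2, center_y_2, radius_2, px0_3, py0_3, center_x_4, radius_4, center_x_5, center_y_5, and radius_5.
px0_1 = 15
py0_1 = 20
px1_1 = 115
py1_1 = 70
center_x_2 = 105
center_y_2 = 335
radius_2 = 15
px0_3 = 235
py0_3 = 225
center_x_4 = 30
radius_4 = 20
center_x_5 = 250
center_y_5 = 170
radius_5 = 25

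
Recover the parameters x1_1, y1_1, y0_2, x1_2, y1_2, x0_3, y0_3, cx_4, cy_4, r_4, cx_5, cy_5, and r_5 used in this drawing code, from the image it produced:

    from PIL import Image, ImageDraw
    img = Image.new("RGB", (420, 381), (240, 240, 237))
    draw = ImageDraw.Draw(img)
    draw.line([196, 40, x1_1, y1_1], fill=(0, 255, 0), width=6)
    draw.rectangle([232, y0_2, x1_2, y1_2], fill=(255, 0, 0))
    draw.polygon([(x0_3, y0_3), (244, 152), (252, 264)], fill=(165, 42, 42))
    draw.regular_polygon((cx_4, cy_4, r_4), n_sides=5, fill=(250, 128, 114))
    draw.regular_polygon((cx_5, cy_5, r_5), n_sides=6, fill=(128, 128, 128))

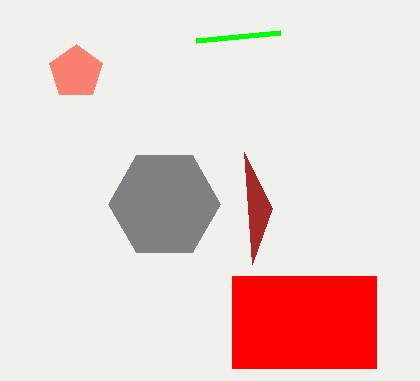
x1_1 = 280
y1_1 = 32
y0_2 = 276
x1_2 = 376
y1_2 = 368
x0_3 = 272
y0_3 = 208
cx_4 = 76
cy_4 = 72
r_4 = 28
cx_5 = 164
cy_5 = 204
r_5 = 56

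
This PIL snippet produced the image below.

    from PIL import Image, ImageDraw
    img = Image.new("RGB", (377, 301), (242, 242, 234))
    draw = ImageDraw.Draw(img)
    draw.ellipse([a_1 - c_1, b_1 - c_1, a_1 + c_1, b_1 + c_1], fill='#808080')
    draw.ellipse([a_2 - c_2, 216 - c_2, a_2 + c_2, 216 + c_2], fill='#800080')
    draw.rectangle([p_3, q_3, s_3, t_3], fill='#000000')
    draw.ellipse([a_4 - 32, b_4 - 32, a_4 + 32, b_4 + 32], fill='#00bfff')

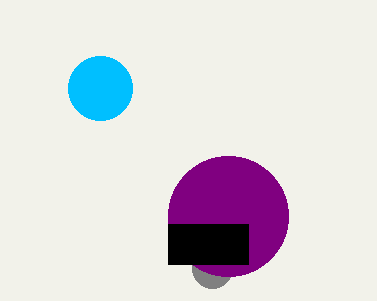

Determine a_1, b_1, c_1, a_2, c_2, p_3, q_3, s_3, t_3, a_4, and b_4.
a_1 = 212; b_1 = 268; c_1 = 20; a_2 = 228; c_2 = 60; p_3 = 168; q_3 = 224; s_3 = 248; t_3 = 264; a_4 = 100; b_4 = 88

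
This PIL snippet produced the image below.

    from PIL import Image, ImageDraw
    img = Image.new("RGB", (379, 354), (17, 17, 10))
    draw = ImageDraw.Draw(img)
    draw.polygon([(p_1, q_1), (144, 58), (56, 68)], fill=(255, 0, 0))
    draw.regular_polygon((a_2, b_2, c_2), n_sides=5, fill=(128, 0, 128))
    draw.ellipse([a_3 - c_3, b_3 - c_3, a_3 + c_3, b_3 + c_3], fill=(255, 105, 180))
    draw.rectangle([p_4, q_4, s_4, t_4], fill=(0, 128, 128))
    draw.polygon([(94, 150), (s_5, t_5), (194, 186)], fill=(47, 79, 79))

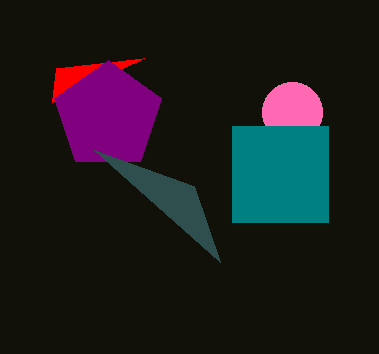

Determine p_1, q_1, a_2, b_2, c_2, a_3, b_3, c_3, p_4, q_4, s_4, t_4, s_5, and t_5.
p_1 = 52, q_1 = 102, a_2 = 108, b_2 = 116, c_2 = 56, a_3 = 292, b_3 = 112, c_3 = 30, p_4 = 232, q_4 = 126, s_4 = 328, t_4 = 222, s_5 = 220, t_5 = 262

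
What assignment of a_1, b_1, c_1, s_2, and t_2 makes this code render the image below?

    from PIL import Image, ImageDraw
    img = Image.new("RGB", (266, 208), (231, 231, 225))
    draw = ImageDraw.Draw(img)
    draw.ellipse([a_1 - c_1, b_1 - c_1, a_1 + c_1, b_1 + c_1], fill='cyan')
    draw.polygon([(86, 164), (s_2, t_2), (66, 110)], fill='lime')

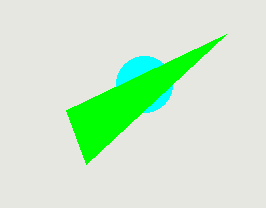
a_1 = 144, b_1 = 84, c_1 = 28, s_2 = 226, t_2 = 34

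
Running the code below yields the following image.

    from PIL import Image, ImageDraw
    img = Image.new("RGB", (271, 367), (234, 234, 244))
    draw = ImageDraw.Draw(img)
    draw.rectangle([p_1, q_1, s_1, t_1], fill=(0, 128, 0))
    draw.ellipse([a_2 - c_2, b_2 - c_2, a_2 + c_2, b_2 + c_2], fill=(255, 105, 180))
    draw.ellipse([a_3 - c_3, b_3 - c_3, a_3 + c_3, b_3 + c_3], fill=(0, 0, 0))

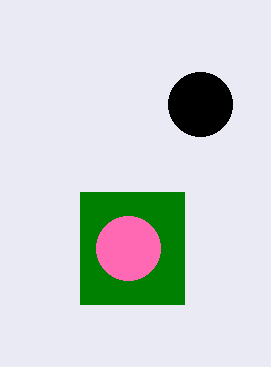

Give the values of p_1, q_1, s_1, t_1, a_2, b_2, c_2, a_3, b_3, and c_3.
p_1 = 80; q_1 = 192; s_1 = 184; t_1 = 304; a_2 = 128; b_2 = 248; c_2 = 32; a_3 = 200; b_3 = 104; c_3 = 32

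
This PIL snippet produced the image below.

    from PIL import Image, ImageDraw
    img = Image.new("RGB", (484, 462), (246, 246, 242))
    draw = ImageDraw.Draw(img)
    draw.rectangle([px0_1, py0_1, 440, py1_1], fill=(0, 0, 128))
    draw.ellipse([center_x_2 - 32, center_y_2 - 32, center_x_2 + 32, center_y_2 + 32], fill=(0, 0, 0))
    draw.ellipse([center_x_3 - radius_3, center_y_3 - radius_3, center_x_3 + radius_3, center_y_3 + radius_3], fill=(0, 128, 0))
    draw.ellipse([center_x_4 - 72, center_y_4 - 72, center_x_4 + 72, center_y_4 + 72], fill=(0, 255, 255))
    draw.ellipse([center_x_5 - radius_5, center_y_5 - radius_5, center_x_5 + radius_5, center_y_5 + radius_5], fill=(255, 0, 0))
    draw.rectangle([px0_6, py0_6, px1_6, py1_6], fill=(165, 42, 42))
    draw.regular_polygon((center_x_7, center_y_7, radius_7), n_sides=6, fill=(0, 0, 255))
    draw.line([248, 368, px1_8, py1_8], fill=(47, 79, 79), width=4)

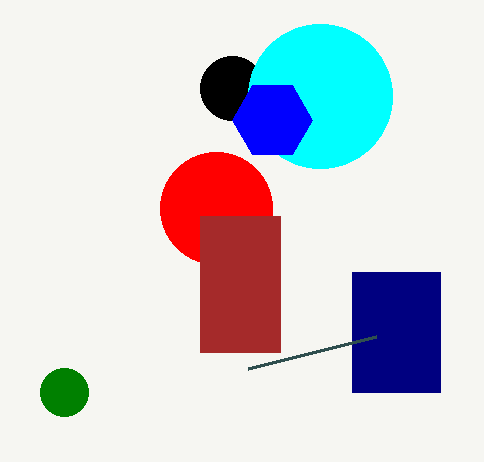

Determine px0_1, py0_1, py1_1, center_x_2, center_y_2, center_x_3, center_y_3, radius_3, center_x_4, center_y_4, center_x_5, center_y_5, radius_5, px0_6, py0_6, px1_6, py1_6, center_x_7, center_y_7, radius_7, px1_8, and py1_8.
px0_1 = 352
py0_1 = 272
py1_1 = 392
center_x_2 = 232
center_y_2 = 88
center_x_3 = 64
center_y_3 = 392
radius_3 = 24
center_x_4 = 320
center_y_4 = 96
center_x_5 = 216
center_y_5 = 208
radius_5 = 56
px0_6 = 200
py0_6 = 216
px1_6 = 280
py1_6 = 352
center_x_7 = 272
center_y_7 = 120
radius_7 = 40
px1_8 = 376
py1_8 = 336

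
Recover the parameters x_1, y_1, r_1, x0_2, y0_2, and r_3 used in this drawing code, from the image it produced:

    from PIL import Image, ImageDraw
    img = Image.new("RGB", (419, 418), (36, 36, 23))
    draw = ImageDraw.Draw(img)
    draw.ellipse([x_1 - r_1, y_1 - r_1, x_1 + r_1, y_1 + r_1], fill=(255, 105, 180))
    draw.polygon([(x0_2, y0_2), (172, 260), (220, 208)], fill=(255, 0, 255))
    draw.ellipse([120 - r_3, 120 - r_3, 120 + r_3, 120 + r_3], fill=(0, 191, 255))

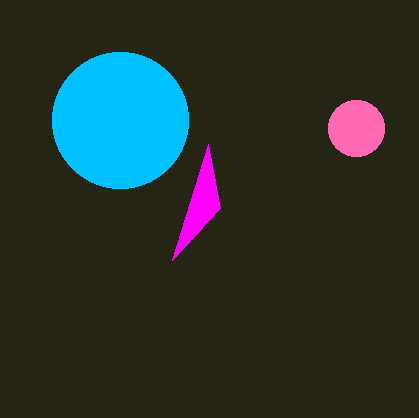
x_1 = 356; y_1 = 128; r_1 = 28; x0_2 = 208; y0_2 = 144; r_3 = 68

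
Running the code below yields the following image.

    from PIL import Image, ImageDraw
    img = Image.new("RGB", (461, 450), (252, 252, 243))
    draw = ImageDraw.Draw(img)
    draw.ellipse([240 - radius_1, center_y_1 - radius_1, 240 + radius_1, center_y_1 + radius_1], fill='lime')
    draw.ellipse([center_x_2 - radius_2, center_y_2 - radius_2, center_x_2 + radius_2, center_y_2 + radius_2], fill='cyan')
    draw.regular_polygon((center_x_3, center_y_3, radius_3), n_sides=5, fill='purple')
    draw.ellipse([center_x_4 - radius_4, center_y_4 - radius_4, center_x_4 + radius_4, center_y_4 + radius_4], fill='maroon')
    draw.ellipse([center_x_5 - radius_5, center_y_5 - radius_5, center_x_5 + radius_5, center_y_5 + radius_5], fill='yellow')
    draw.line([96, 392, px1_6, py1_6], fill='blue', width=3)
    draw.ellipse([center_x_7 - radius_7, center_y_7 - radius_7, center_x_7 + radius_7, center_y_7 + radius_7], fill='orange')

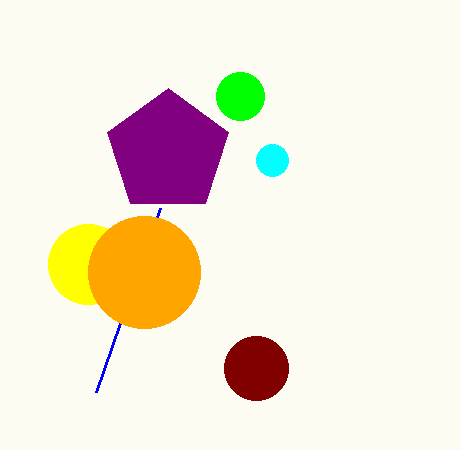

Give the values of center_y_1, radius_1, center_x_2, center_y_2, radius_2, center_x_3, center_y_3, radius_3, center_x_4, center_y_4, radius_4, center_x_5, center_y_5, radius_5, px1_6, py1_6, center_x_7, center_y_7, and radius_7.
center_y_1 = 96
radius_1 = 24
center_x_2 = 272
center_y_2 = 160
radius_2 = 16
center_x_3 = 168
center_y_3 = 152
radius_3 = 64
center_x_4 = 256
center_y_4 = 368
radius_4 = 32
center_x_5 = 88
center_y_5 = 264
radius_5 = 40
px1_6 = 160
py1_6 = 208
center_x_7 = 144
center_y_7 = 272
radius_7 = 56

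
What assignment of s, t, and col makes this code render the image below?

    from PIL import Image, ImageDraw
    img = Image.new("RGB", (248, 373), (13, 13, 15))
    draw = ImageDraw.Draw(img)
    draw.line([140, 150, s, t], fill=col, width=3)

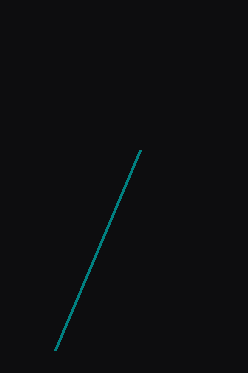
s = 55; t = 350; col = 'teal'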